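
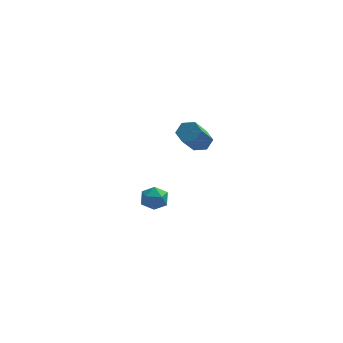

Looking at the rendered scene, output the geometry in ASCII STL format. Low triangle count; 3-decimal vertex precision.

solid 
facet normal -0.938 0.253 -0.236
outer loop
vertex 1.288 0.858 -2.843
vertex 1.091 0.252 -2.708
vertex 1.095 0.705 -2.239
endloop
endfacet
facet normal -0.580 0.815 0.021
outer loop
vertex 1.288 0.858 -2.843
vertex 1.095 0.705 -2.239
vertex 1.62 1.081 -2.328
endloop
endfacet
facet normal -0.008 0.919 -0.393
outer loop
vertex 1.288 0.858 -2.843
vertex 1.62 1.081 -2.328
vertex 1.94 0.86 -2.851
endloop
endfacet
facet normal -0.012 0.424 -0.906
outer loop
vertex 1.288 0.858 -2.843
vertex 1.94 0.86 -2.851
vertex 1.613 0.348 -3.086
endloop
endfacet
facet normal -0.588 0.011 -0.809
outer loop
vertex 1.288 0.858 -2.843
vertex 1.613 0.348 -3.086
vertex 1.091 0.252 -2.708
endloop
endfacet
facet normal -0.350 0.649 0.676
outer loop
vertex 1.62 1.081 -2.328
vertex 1.095 0.705 -2.239
vertex 1.627 0.612 -1.874
endloop
endfacet
facet normal -0.930 -0.260 0.259
outer loop
vertex 1.095 0.705 -2.239
vertex 1.091 0.252 -2.708
vertex 1.3 0.1 -2.109
endloop
endfacet
facet normal -0.363 -0.651 -0.667
outer loop
vertex 1.091 0.252 -2.708
vertex 1.613 0.348 -3.086
vertex 1.62 -0.121 -2.632
endloop
endfacet
facet normal 0.568 0.015 -0.823
outer loop
vertex 1.613 0.348 -3.086
vertex 1.94 0.86 -2.851
vertex 2.145 0.255 -2.721
endloop
endfacet
facet normal 0.576 0.818 0.007
outer loop
vertex 1.94 0.86 -2.851
vertex 1.62 1.081 -2.328
vertex 2.149 0.708 -2.252
endloop
endfacet
facet normal 0.012 -0.424 0.906
outer loop
vertex 1.952 0.102 -2.117
vertex 1.627 0.612 -1.874
vertex 1.3 0.1 -2.109
endloop
endfacet
facet normal 0.008 -0.919 0.393
outer loop
vertex 1.952 0.102 -2.117
vertex 1.3 0.1 -2.109
vertex 1.62 -0.121 -2.632
endloop
endfacet
facet normal 0.580 -0.815 -0.021
outer loop
vertex 1.952 0.102 -2.117
vertex 1.62 -0.121 -2.632
vertex 2.145 0.255 -2.721
endloop
endfacet
facet normal 0.938 -0.253 0.236
outer loop
vertex 1.952 0.102 -2.117
vertex 2.145 0.255 -2.721
vertex 2.149 0.708 -2.252
endloop
endfacet
facet normal 0.588 -0.011 0.809
outer loop
vertex 1.952 0.102 -2.117
vertex 2.149 0.708 -2.252
vertex 1.627 0.612 -1.874
endloop
endfacet
facet normal -0.568 -0.015 0.823
outer loop
vertex 1.3 0.1 -2.109
vertex 1.627 0.612 -1.874
vertex 1.095 0.705 -2.239
endloop
endfacet
facet normal -0.576 -0.818 -0.007
outer loop
vertex 1.62 -0.121 -2.632
vertex 1.3 0.1 -2.109
vertex 1.091 0.252 -2.708
endloop
endfacet
facet normal 0.350 -0.649 -0.676
outer loop
vertex 2.145 0.255 -2.721
vertex 1.62 -0.121 -2.632
vertex 1.613 0.348 -3.086
endloop
endfacet
facet normal 0.930 0.260 -0.259
outer loop
vertex 2.149 0.708 -2.252
vertex 2.145 0.255 -2.721
vertex 1.94 0.86 -2.851
endloop
endfacet
facet normal 0.363 0.651 0.667
outer loop
vertex 1.627 0.612 -1.874
vertex 2.149 0.708 -2.252
vertex 1.62 1.081 -2.328
endloop
endfacet
facet normal 0.240 0.642 -0.728
outer loop
vertex 4.039 -0.864 2.111
vertex 3.525 -0.801 1.997
vertex 3.759 -0.485 2.353
endloop
endfacet
facet normal 0.814 0.275 0.511
outer loop
vertex 4.039 -0.864 2.111
vertex 3.759 -0.485 2.353
vertex 3.629 -1.962 3.356
endloop
endfacet
facet normal 0.815 0.275 0.511
outer loop
vertex 3.629 -1.962 3.356
vertex 3.759 -0.485 2.353
vertex 3.349 -1.582 3.598
endloop
endfacet
facet normal -0.239 -0.641 0.730
outer loop
vertex 3.629 -1.962 3.356
vertex 3.349 -1.582 3.598
vertex 3.115 -1.899 3.243
endloop
endfacet
facet normal 0.240 0.642 -0.728
outer loop
vertex 3.759 -0.485 2.353
vertex 3.525 -0.801 1.997
vertex 3.245 -0.422 2.239
endloop
endfacet
facet normal -0.051 0.758 0.651
outer loop
vertex 3.759 -0.485 2.353
vertex 3.245 -0.422 2.239
vertex 3.349 -1.582 3.598
endloop
endfacet
facet normal -0.050 0.758 0.651
outer loop
vertex 3.349 -1.582 3.598
vertex 3.245 -0.422 2.239
vertex 2.835 -1.519 3.485
endloop
endfacet
facet normal -0.239 -0.641 0.730
outer loop
vertex 3.349 -1.582 3.598
vertex 2.835 -1.519 3.485
vertex 3.115 -1.899 3.243
endloop
endfacet
facet normal 0.239 0.642 -0.729
outer loop
vertex 3.245 -0.422 2.239
vertex 3.525 -0.801 1.997
vertex 3.011 -0.738 1.884
endloop
endfacet
facet normal -0.865 0.483 0.140
outer loop
vertex 3.245 -0.422 2.239
vertex 3.011 -0.738 1.884
vertex 2.835 -1.519 3.485
endloop
endfacet
facet normal -0.865 0.482 0.140
outer loop
vertex 2.835 -1.519 3.485
vertex 3.011 -0.738 1.884
vertex 2.601 -1.836 3.129
endloop
endfacet
facet normal -0.240 -0.641 0.729
outer loop
vertex 2.835 -1.519 3.485
vertex 2.601 -1.836 3.129
vertex 3.115 -1.899 3.243
endloop
endfacet
facet normal 0.239 0.641 -0.730
outer loop
vertex 3.011 -0.738 1.884
vertex 3.525 -0.801 1.997
vertex 3.291 -1.118 1.642
endloop
endfacet
facet normal -0.815 -0.275 -0.511
outer loop
vertex 3.011 -0.738 1.884
vertex 3.291 -1.118 1.642
vertex 2.601 -1.836 3.129
endloop
endfacet
facet normal -0.814 -0.275 -0.511
outer loop
vertex 2.601 -1.836 3.129
vertex 3.291 -1.118 1.642
vertex 2.881 -2.215 2.887
endloop
endfacet
facet normal -0.240 -0.642 0.728
outer loop
vertex 2.601 -1.836 3.129
vertex 2.881 -2.215 2.887
vertex 3.115 -1.899 3.243
endloop
endfacet
facet normal 0.239 0.641 -0.730
outer loop
vertex 3.291 -1.118 1.642
vertex 3.525 -0.801 1.997
vertex 3.805 -1.181 1.755
endloop
endfacet
facet normal 0.050 -0.757 -0.651
outer loop
vertex 3.291 -1.118 1.642
vertex 3.805 -1.181 1.755
vertex 2.881 -2.215 2.887
endloop
endfacet
facet normal 0.051 -0.758 -0.650
outer loop
vertex 2.881 -2.215 2.887
vertex 3.805 -1.181 1.755
vertex 3.395 -2.278 3.001
endloop
endfacet
facet normal -0.240 -0.642 0.728
outer loop
vertex 2.881 -2.215 2.887
vertex 3.395 -2.278 3.001
vertex 3.115 -1.899 3.243
endloop
endfacet
facet normal 0.240 0.641 -0.729
outer loop
vertex 3.805 -1.181 1.755
vertex 3.525 -0.801 1.997
vertex 4.039 -0.864 2.111
endloop
endfacet
facet normal 0.865 -0.482 -0.140
outer loop
vertex 3.805 -1.181 1.755
vertex 4.039 -0.864 2.111
vertex 3.395 -2.278 3.001
endloop
endfacet
facet normal 0.865 -0.482 -0.141
outer loop
vertex 3.395 -2.278 3.001
vertex 4.039 -0.864 2.111
vertex 3.629 -1.962 3.356
endloop
endfacet
facet normal -0.239 -0.642 0.729
outer loop
vertex 3.395 -2.278 3.001
vertex 3.629 -1.962 3.356
vertex 3.115 -1.899 3.243
endloop
endfacet

endsolid


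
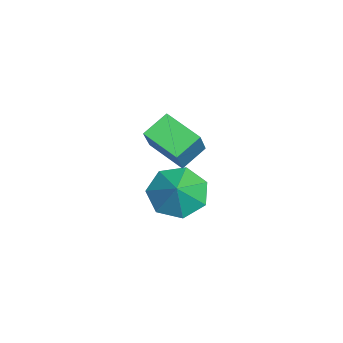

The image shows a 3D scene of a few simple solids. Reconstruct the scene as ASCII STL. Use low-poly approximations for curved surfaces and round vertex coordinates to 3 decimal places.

solid 
facet normal -0.528 0.681 0.508
outer loop
vertex 2.294 2.507 2.635
vertex 3.18 3.576 2.123
vertex 1.379 2.692 1.436
endloop
endfacet
facet normal -0.599 -0.723 0.345
outer loop
vertex 1.96 1.944 0.877
vertex 2.294 2.507 2.635
vertex 1.379 2.692 1.436
endloop
endfacet
facet normal -0.528 0.681 0.508
outer loop
vertex 1.379 2.692 1.436
vertex 3.18 3.576 2.123
vertex 2.265 3.761 0.924
endloop
endfacet
facet normal -0.602 0.122 -0.789
outer loop
vertex 2.265 3.761 0.924
vertex 1.96 1.944 0.877
vertex 1.379 2.692 1.436
endloop
endfacet
facet normal 0.602 -0.122 0.789
outer loop
vertex 2.294 2.507 2.635
vertex 3.761 2.828 1.564
vertex 3.18 3.576 2.123
endloop
endfacet
facet normal -0.599 -0.723 0.345
outer loop
vertex 2.875 1.759 2.076
vertex 2.294 2.507 2.635
vertex 1.96 1.944 0.877
endloop
endfacet
facet normal 0.602 -0.122 0.789
outer loop
vertex 2.875 1.759 2.076
vertex 3.761 2.828 1.564
vertex 2.294 2.507 2.635
endloop
endfacet
facet normal 0.599 0.723 -0.345
outer loop
vertex 3.18 3.576 2.123
vertex 3.761 2.828 1.564
vertex 2.265 3.761 0.924
endloop
endfacet
facet normal -0.602 0.122 -0.789
outer loop
vertex 2.846 3.013 0.365
vertex 1.96 1.944 0.877
vertex 2.265 3.761 0.924
endloop
endfacet
facet normal 0.599 0.723 -0.345
outer loop
vertex 2.265 3.761 0.924
vertex 3.761 2.828 1.564
vertex 2.846 3.013 0.365
endloop
endfacet
facet normal 0.528 -0.681 -0.508
outer loop
vertex 2.846 3.013 0.365
vertex 2.875 1.759 2.076
vertex 1.96 1.944 0.877
endloop
endfacet
facet normal 0.528 -0.681 -0.508
outer loop
vertex 3.761 2.828 1.564
vertex 2.875 1.759 2.076
vertex 2.846 3.013 0.365
endloop
endfacet
facet normal -0.710 0.025 -0.704
outer loop
vertex 1.735 2.137 -2.681
vertex 1.18 2.856 -2.096
vertex 1.933 3.038 -2.849
endloop
endfacet
facet normal 0.968 -0.231 -0.095
outer loop
vertex 1.735 2.137 -2.681
vertex 1.933 3.038 -2.849
vertex 2.04 2.824 -1.244
endloop
endfacet
facet normal -0.710 0.026 -0.704
outer loop
vertex 1.933 3.038 -2.849
vertex 1.18 2.856 -2.096
vertex 1.565 3.801 -2.449
endloop
endfacet
facet normal 0.900 0.435 -0.002
outer loop
vertex 1.933 3.038 -2.849
vertex 1.565 3.801 -2.449
vertex 2.04 2.824 -1.244
endloop
endfacet
facet normal -0.710 0.026 -0.704
outer loop
vertex 1.565 3.801 -2.449
vertex 1.18 2.856 -2.096
vertex 0.907 3.853 -1.783
endloop
endfacet
facet normal 0.490 0.762 0.424
outer loop
vertex 1.565 3.801 -2.449
vertex 0.907 3.853 -1.783
vertex 2.04 2.824 -1.244
endloop
endfacet
facet normal -0.710 0.026 -0.704
outer loop
vertex 0.907 3.853 -1.783
vertex 1.18 2.856 -2.096
vertex 0.455 3.154 -1.353
endloop
endfacet
facet normal 0.045 0.502 0.864
outer loop
vertex 0.907 3.853 -1.783
vertex 0.455 3.154 -1.353
vertex 2.04 2.824 -1.244
endloop
endfacet
facet normal -0.710 0.026 -0.703
outer loop
vertex 0.455 3.154 -1.353
vertex 1.18 2.856 -2.096
vertex 0.549 2.23 -1.482
endloop
endfacet
facet normal -0.098 -0.147 0.984
outer loop
vertex 0.455 3.154 -1.353
vertex 0.549 2.23 -1.482
vertex 2.04 2.824 -1.244
endloop
endfacet
facet normal -0.710 0.025 -0.704
outer loop
vertex 0.549 2.23 -1.482
vertex 1.18 2.856 -2.096
vertex 1.119 1.778 -2.073
endloop
endfacet
facet normal 0.167 -0.699 0.696
outer loop
vertex 0.549 2.23 -1.482
vertex 1.119 1.778 -2.073
vertex 2.04 2.824 -1.244
endloop
endfacet
facet normal -0.710 0.025 -0.704
outer loop
vertex 1.119 1.778 -2.073
vertex 1.18 2.856 -2.096
vertex 1.735 2.137 -2.681
endloop
endfacet
facet normal 0.642 -0.736 0.216
outer loop
vertex 1.119 1.778 -2.073
vertex 1.735 2.137 -2.681
vertex 2.04 2.824 -1.244
endloop
endfacet

endsolid


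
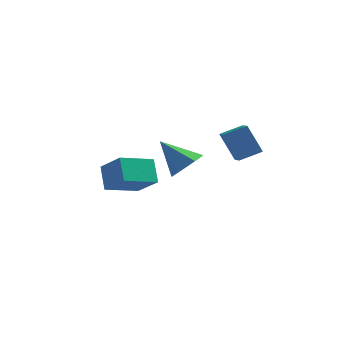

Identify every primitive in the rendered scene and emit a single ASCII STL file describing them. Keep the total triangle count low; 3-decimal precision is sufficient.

solid 
facet normal -0.473 0.172 0.864
outer loop
vertex 1.138 1.197 1.216
vertex 2.255 1.848 1.698
vertex 0.686 2.321 0.744
endloop
endfacet
facet normal -0.810 -0.472 -0.349
outer loop
vertex 1.585 1.992 -0.898
vertex 1.138 1.197 1.216
vertex 0.686 2.321 0.744
endloop
endfacet
facet normal -0.473 0.174 0.864
outer loop
vertex 0.686 2.321 0.744
vertex 2.255 1.848 1.698
vertex 1.804 2.972 1.225
endloop
endfacet
facet normal -0.347 0.865 -0.363
outer loop
vertex 1.804 2.972 1.225
vertex 1.585 1.992 -0.898
vertex 0.686 2.321 0.744
endloop
endfacet
facet normal 0.347 -0.865 0.363
outer loop
vertex 1.138 1.197 1.216
vertex 3.154 1.519 0.056
vertex 2.255 1.848 1.698
endloop
endfacet
facet normal -0.810 -0.472 -0.349
outer loop
vertex 2.036 0.868 -0.425
vertex 1.138 1.197 1.216
vertex 1.585 1.992 -0.898
endloop
endfacet
facet normal 0.347 -0.865 0.363
outer loop
vertex 2.036 0.868 -0.425
vertex 3.154 1.519 0.056
vertex 1.138 1.197 1.216
endloop
endfacet
facet normal 0.810 0.472 0.349
outer loop
vertex 2.255 1.848 1.698
vertex 3.154 1.519 0.056
vertex 1.804 2.972 1.225
endloop
endfacet
facet normal -0.347 0.865 -0.363
outer loop
vertex 2.702 2.643 -0.416
vertex 1.585 1.992 -0.898
vertex 1.804 2.972 1.225
endloop
endfacet
facet normal 0.810 0.472 0.349
outer loop
vertex 1.804 2.972 1.225
vertex 3.154 1.519 0.056
vertex 2.702 2.643 -0.416
endloop
endfacet
facet normal 0.474 -0.173 -0.863
outer loop
vertex 2.702 2.643 -0.416
vertex 2.036 0.868 -0.425
vertex 1.585 1.992 -0.898
endloop
endfacet
facet normal 0.472 -0.173 -0.864
outer loop
vertex 3.154 1.519 0.056
vertex 2.036 0.868 -0.425
vertex 2.702 2.643 -0.416
endloop
endfacet
facet normal 0.708 -0.155 -0.689
outer loop
vertex 0.462 -0.676 0.466
vertex -0.272 -1.085 -0.197
vertex -0.06 -0.037 -0.215
endloop
endfacet
facet normal 0.186 0.784 0.593
outer loop
vertex 0.462 -0.676 0.466
vertex -0.06 -0.037 -0.215
vertex -1.788 -0.755 1.277
endloop
endfacet
facet normal 0.708 -0.155 -0.689
outer loop
vertex -0.06 -0.037 -0.215
vertex -0.272 -1.085 -0.197
vertex -0.794 -0.446 -0.878
endloop
endfacet
facet normal -0.435 0.898 -0.072
outer loop
vertex -0.06 -0.037 -0.215
vertex -0.794 -0.446 -0.878
vertex -1.788 -0.755 1.277
endloop
endfacet
facet normal 0.709 -0.154 -0.688
outer loop
vertex -0.794 -0.446 -0.878
vertex -0.272 -1.085 -0.197
vertex -1.005 -1.495 -0.86
endloop
endfacet
facet normal -0.903 0.175 -0.392
outer loop
vertex -0.794 -0.446 -0.878
vertex -1.005 -1.495 -0.86
vertex -1.788 -0.755 1.277
endloop
endfacet
facet normal 0.709 -0.154 -0.688
outer loop
vertex -1.005 -1.495 -0.86
vertex -0.272 -1.085 -0.197
vertex -0.483 -2.134 -0.179
endloop
endfacet
facet normal -0.749 -0.661 -0.046
outer loop
vertex -1.005 -1.495 -0.86
vertex -0.483 -2.134 -0.179
vertex -1.788 -0.755 1.277
endloop
endfacet
facet normal 0.709 -0.154 -0.688
outer loop
vertex -0.483 -2.134 -0.179
vertex -0.272 -1.085 -0.197
vertex 0.25 -1.725 0.484
endloop
endfacet
facet normal -0.128 -0.775 0.619
outer loop
vertex -0.483 -2.134 -0.179
vertex 0.25 -1.725 0.484
vertex -1.788 -0.755 1.277
endloop
endfacet
facet normal 0.708 -0.155 -0.689
outer loop
vertex 0.25 -1.725 0.484
vertex -0.272 -1.085 -0.197
vertex 0.462 -0.676 0.466
endloop
endfacet
facet normal 0.340 -0.053 0.939
outer loop
vertex 0.25 -1.725 0.484
vertex 0.462 -0.676 0.466
vertex -1.788 -0.755 1.277
endloop
endfacet
facet normal -0.669 0.425 -0.610
outer loop
vertex -5.584 1.48 -1.948
vertex -4.112 2.925 -2.556
vertex -5.112 0.491 -3.155
endloop
endfacet
facet normal -0.685 -0.672 0.283
outer loop
vertex -3.828 -0.325 -1.984
vertex -5.584 1.48 -1.948
vertex -5.112 0.491 -3.155
endloop
endfacet
facet normal -0.669 0.425 -0.610
outer loop
vertex -5.112 0.491 -3.155
vertex -4.112 2.925 -2.556
vertex -3.64 1.935 -3.763
endloop
endfacet
facet normal 0.289 -0.607 -0.740
outer loop
vertex -3.64 1.935 -3.763
vertex -3.828 -0.325 -1.984
vertex -5.112 0.491 -3.155
endloop
endfacet
facet normal -0.290 0.607 0.740
outer loop
vertex -5.584 1.48 -1.948
vertex -2.828 2.109 -1.385
vertex -4.112 2.925 -2.556
endloop
endfacet
facet normal -0.685 -0.672 0.283
outer loop
vertex -4.3 0.665 -0.777
vertex -5.584 1.48 -1.948
vertex -3.828 -0.325 -1.984
endloop
endfacet
facet normal -0.290 0.607 0.740
outer loop
vertex -4.3 0.665 -0.777
vertex -2.828 2.109 -1.385
vertex -5.584 1.48 -1.948
endloop
endfacet
facet normal 0.685 0.672 -0.283
outer loop
vertex -4.112 2.925 -2.556
vertex -2.828 2.109 -1.385
vertex -3.64 1.935 -3.763
endloop
endfacet
facet normal 0.290 -0.607 -0.740
outer loop
vertex -2.356 1.12 -2.592
vertex -3.828 -0.325 -1.984
vertex -3.64 1.935 -3.763
endloop
endfacet
facet normal 0.684 0.672 -0.283
outer loop
vertex -3.64 1.935 -3.763
vertex -2.828 2.109 -1.385
vertex -2.356 1.12 -2.592
endloop
endfacet
facet normal 0.669 -0.425 0.610
outer loop
vertex -2.356 1.12 -2.592
vertex -4.3 0.665 -0.777
vertex -3.828 -0.325 -1.984
endloop
endfacet
facet normal 0.669 -0.425 0.610
outer loop
vertex -2.828 2.109 -1.385
vertex -4.3 0.665 -0.777
vertex -2.356 1.12 -2.592
endloop
endfacet

endsolid


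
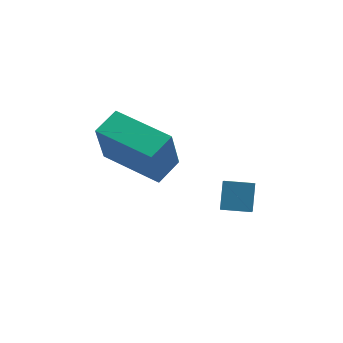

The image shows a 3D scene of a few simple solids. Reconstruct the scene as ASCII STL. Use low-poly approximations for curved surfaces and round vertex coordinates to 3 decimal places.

solid 
facet normal -0.667 0.745 0.018
outer loop
vertex 0.095 -0.544 -0.38
vertex 0.821 0.101 -0.14
vertex 0.365 -0.265 -1.943
endloop
endfacet
facet normal -0.726 -0.645 -0.240
outer loop
vertex 1.759 -1.821 -1.98
vertex 0.095 -0.544 -0.38
vertex 0.365 -0.265 -1.943
endloop
endfacet
facet normal -0.668 0.744 0.018
outer loop
vertex 0.365 -0.265 -1.943
vertex 0.821 0.101 -0.14
vertex 1.09 0.38 -1.702
endloop
endfacet
facet normal 0.168 0.174 -0.970
outer loop
vertex 1.09 0.38 -1.702
vertex 1.759 -1.821 -1.98
vertex 0.365 -0.265 -1.943
endloop
endfacet
facet normal -0.167 -0.173 0.971
outer loop
vertex 0.095 -0.544 -0.38
vertex 2.215 -1.455 -0.177
vertex 0.821 0.101 -0.14
endloop
endfacet
facet normal -0.726 -0.645 -0.240
outer loop
vertex 1.49 -2.1 -0.418
vertex 0.095 -0.544 -0.38
vertex 1.759 -1.821 -1.98
endloop
endfacet
facet normal -0.168 -0.174 0.970
outer loop
vertex 1.49 -2.1 -0.418
vertex 2.215 -1.455 -0.177
vertex 0.095 -0.544 -0.38
endloop
endfacet
facet normal 0.726 0.645 0.240
outer loop
vertex 0.821 0.101 -0.14
vertex 2.215 -1.455 -0.177
vertex 1.09 0.38 -1.702
endloop
endfacet
facet normal 0.167 0.173 -0.971
outer loop
vertex 2.485 -1.176 -1.74
vertex 1.759 -1.821 -1.98
vertex 1.09 0.38 -1.702
endloop
endfacet
facet normal 0.726 0.645 0.240
outer loop
vertex 1.09 0.38 -1.702
vertex 2.215 -1.455 -0.177
vertex 2.485 -1.176 -1.74
endloop
endfacet
facet normal 0.667 -0.744 -0.018
outer loop
vertex 2.485 -1.176 -1.74
vertex 1.49 -2.1 -0.418
vertex 1.759 -1.821 -1.98
endloop
endfacet
facet normal 0.668 -0.744 -0.017
outer loop
vertex 2.215 -1.455 -0.177
vertex 1.49 -2.1 -0.418
vertex 2.485 -1.176 -1.74
endloop
endfacet
facet normal -0.956 0.293 0.024
outer loop
vertex 3.278 -3.604 -0.41
vertex 3.494 -2.832 -1.22
vertex 3.065 -4.245 -1.078
endloop
endfacet
facet normal -0.189 -0.678 0.711
outer loop
vertex 3.926 -4.508 -1.1
vertex 3.278 -3.604 -0.41
vertex 3.065 -4.245 -1.078
endloop
endfacet
facet normal -0.956 0.293 0.024
outer loop
vertex 3.065 -4.245 -1.078
vertex 3.494 -2.832 -1.22
vertex 3.281 -3.473 -1.888
endloop
endfacet
facet normal -0.224 -0.675 -0.703
outer loop
vertex 3.281 -3.473 -1.888
vertex 3.926 -4.508 -1.1
vertex 3.065 -4.245 -1.078
endloop
endfacet
facet normal 0.224 0.675 0.703
outer loop
vertex 3.278 -3.604 -0.41
vertex 4.355 -3.095 -1.242
vertex 3.494 -2.832 -1.22
endloop
endfacet
facet normal -0.189 -0.678 0.711
outer loop
vertex 4.139 -3.867 -0.432
vertex 3.278 -3.604 -0.41
vertex 3.926 -4.508 -1.1
endloop
endfacet
facet normal 0.224 0.675 0.703
outer loop
vertex 4.139 -3.867 -0.432
vertex 4.355 -3.095 -1.242
vertex 3.278 -3.604 -0.41
endloop
endfacet
facet normal 0.189 0.678 -0.711
outer loop
vertex 3.494 -2.832 -1.22
vertex 4.355 -3.095 -1.242
vertex 3.281 -3.473 -1.888
endloop
endfacet
facet normal -0.224 -0.675 -0.703
outer loop
vertex 4.142 -3.736 -1.91
vertex 3.926 -4.508 -1.1
vertex 3.281 -3.473 -1.888
endloop
endfacet
facet normal 0.189 0.678 -0.711
outer loop
vertex 3.281 -3.473 -1.888
vertex 4.355 -3.095 -1.242
vertex 4.142 -3.736 -1.91
endloop
endfacet
facet normal 0.956 -0.293 -0.024
outer loop
vertex 4.142 -3.736 -1.91
vertex 4.139 -3.867 -0.432
vertex 3.926 -4.508 -1.1
endloop
endfacet
facet normal 0.956 -0.293 -0.024
outer loop
vertex 4.355 -3.095 -1.242
vertex 4.139 -3.867 -0.432
vertex 4.142 -3.736 -1.91
endloop
endfacet

endsolid


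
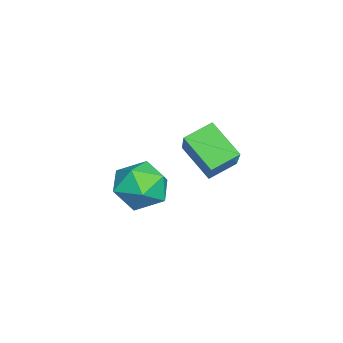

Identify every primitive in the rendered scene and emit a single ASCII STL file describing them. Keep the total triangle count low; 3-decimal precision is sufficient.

solid 
facet normal -0.527 0.747 0.406
outer loop
vertex -0.004 2.59 1.686
vertex 1.354 2.866 2.941
vertex 0.561 3.42 0.892
endloop
endfacet
facet normal -0.726 -0.148 -0.672
outer loop
vertex 1.046 2.734 0.519
vertex -0.004 2.59 1.686
vertex 0.561 3.42 0.892
endloop
endfacet
facet normal -0.528 0.746 0.406
outer loop
vertex 0.561 3.42 0.892
vertex 1.354 2.866 2.941
vertex 1.919 3.697 2.148
endloop
endfacet
facet normal 0.441 0.649 -0.620
outer loop
vertex 1.919 3.697 2.148
vertex 1.046 2.734 0.519
vertex 0.561 3.42 0.892
endloop
endfacet
facet normal -0.441 -0.649 0.620
outer loop
vertex -0.004 2.59 1.686
vertex 1.839 2.18 2.568
vertex 1.354 2.866 2.941
endloop
endfacet
facet normal -0.726 -0.147 -0.672
outer loop
vertex 0.481 1.903 1.312
vertex -0.004 2.59 1.686
vertex 1.046 2.734 0.519
endloop
endfacet
facet normal -0.441 -0.649 0.620
outer loop
vertex 0.481 1.903 1.312
vertex 1.839 2.18 2.568
vertex -0.004 2.59 1.686
endloop
endfacet
facet normal 0.726 0.148 0.672
outer loop
vertex 1.354 2.866 2.941
vertex 1.839 2.18 2.568
vertex 1.919 3.697 2.148
endloop
endfacet
facet normal 0.441 0.649 -0.620
outer loop
vertex 2.404 3.01 1.774
vertex 1.046 2.734 0.519
vertex 1.919 3.697 2.148
endloop
endfacet
facet normal 0.726 0.148 0.671
outer loop
vertex 1.919 3.697 2.148
vertex 1.839 2.18 2.568
vertex 2.404 3.01 1.774
endloop
endfacet
facet normal 0.527 -0.746 -0.406
outer loop
vertex 2.404 3.01 1.774
vertex 0.481 1.903 1.312
vertex 1.046 2.734 0.519
endloop
endfacet
facet normal 0.527 -0.747 -0.405
outer loop
vertex 1.839 2.18 2.568
vertex 0.481 1.903 1.312
vertex 2.404 3.01 1.774
endloop
endfacet
facet normal -0.502 0.671 0.545
outer loop
vertex -0.76 1.269 -0.873
vertex -0.765 0.684 -0.157
vertex -0.069 1.286 -0.257
endloop
endfacet
facet normal -0.083 0.994 0.066
outer loop
vertex -0.76 1.269 -0.873
vertex -0.069 1.286 -0.257
vertex 0.115 1.361 -1.161
endloop
endfacet
facet normal -0.272 0.766 -0.582
outer loop
vertex -0.76 1.269 -0.873
vertex 0.115 1.361 -1.161
vertex -0.467 0.806 -1.619
endloop
endfacet
facet normal -0.809 0.301 -0.505
outer loop
vertex -0.76 1.269 -0.873
vertex -0.467 0.806 -1.619
vertex -1.01 0.387 -0.998
endloop
endfacet
facet normal -0.951 0.242 0.191
outer loop
vertex -0.76 1.269 -0.873
vertex -1.01 0.387 -0.998
vertex -0.765 0.684 -0.157
endloop
endfacet
facet normal 0.589 0.786 0.185
outer loop
vertex 0.115 1.361 -1.161
vertex -0.069 1.286 -0.257
vertex 0.65 0.833 -0.622
endloop
endfacet
facet normal -0.090 0.264 0.960
outer loop
vertex -0.069 1.286 -0.257
vertex -0.765 0.684 -0.157
vertex 0.107 0.414 -0.001
endloop
endfacet
facet normal -0.815 -0.429 0.389
outer loop
vertex -0.765 0.684 -0.157
vertex -1.01 0.387 -0.998
vertex -0.475 -0.141 -0.459
endloop
endfacet
facet normal -0.586 -0.335 -0.738
outer loop
vertex -1.01 0.387 -0.998
vertex -0.467 0.806 -1.619
vertex -0.291 -0.066 -1.363
endloop
endfacet
facet normal 0.283 0.416 -0.864
outer loop
vertex -0.467 0.806 -1.619
vertex 0.115 1.361 -1.161
vertex 0.405 0.536 -1.463
endloop
endfacet
facet normal 0.809 -0.301 0.505
outer loop
vertex 0.4 -0.049 -0.747
vertex 0.65 0.833 -0.622
vertex 0.107 0.414 -0.001
endloop
endfacet
facet normal 0.272 -0.766 0.582
outer loop
vertex 0.4 -0.049 -0.747
vertex 0.107 0.414 -0.001
vertex -0.475 -0.141 -0.459
endloop
endfacet
facet normal 0.083 -0.994 -0.066
outer loop
vertex 0.4 -0.049 -0.747
vertex -0.475 -0.141 -0.459
vertex -0.291 -0.066 -1.363
endloop
endfacet
facet normal 0.502 -0.671 -0.545
outer loop
vertex 0.4 -0.049 -0.747
vertex -0.291 -0.066 -1.363
vertex 0.405 0.536 -1.463
endloop
endfacet
facet normal 0.951 -0.242 -0.191
outer loop
vertex 0.4 -0.049 -0.747
vertex 0.405 0.536 -1.463
vertex 0.65 0.833 -0.622
endloop
endfacet
facet normal 0.586 0.335 0.738
outer loop
vertex 0.107 0.414 -0.001
vertex 0.65 0.833 -0.622
vertex -0.069 1.286 -0.257
endloop
endfacet
facet normal -0.283 -0.416 0.864
outer loop
vertex -0.475 -0.141 -0.459
vertex 0.107 0.414 -0.001
vertex -0.765 0.684 -0.157
endloop
endfacet
facet normal -0.589 -0.786 -0.185
outer loop
vertex -0.291 -0.066 -1.363
vertex -0.475 -0.141 -0.459
vertex -1.01 0.387 -0.998
endloop
endfacet
facet normal 0.090 -0.264 -0.960
outer loop
vertex 0.405 0.536 -1.463
vertex -0.291 -0.066 -1.363
vertex -0.467 0.806 -1.619
endloop
endfacet
facet normal 0.815 0.429 -0.389
outer loop
vertex 0.65 0.833 -0.622
vertex 0.405 0.536 -1.463
vertex 0.115 1.361 -1.161
endloop
endfacet

endsolid


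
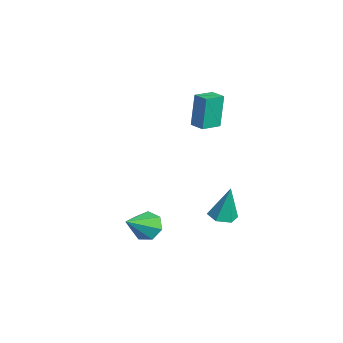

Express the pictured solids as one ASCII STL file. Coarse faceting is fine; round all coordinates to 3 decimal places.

solid 
facet normal -0.078 -0.179 -0.981
outer loop
vertex 3.603 1.991 -2.561
vertex 2.98 2.476 -2.6
vertex 3.71 2.76 -2.71
endloop
endfacet
facet normal 0.961 -0.083 0.263
outer loop
vertex 3.603 1.991 -2.561
vertex 3.71 2.76 -2.71
vertex 3.14 2.844 -0.6
endloop
endfacet
facet normal -0.078 -0.180 -0.981
outer loop
vertex 3.71 2.76 -2.71
vertex 2.98 2.476 -2.6
vertex 3.087 3.245 -2.75
endloop
endfacet
facet normal 0.604 0.786 0.132
outer loop
vertex 3.71 2.76 -2.71
vertex 3.087 3.245 -2.75
vertex 3.14 2.844 -0.6
endloop
endfacet
facet normal -0.078 -0.180 -0.981
outer loop
vertex 3.087 3.245 -2.75
vertex 2.98 2.476 -2.6
vertex 2.358 2.962 -2.64
endloop
endfacet
facet normal -0.332 0.926 0.181
outer loop
vertex 3.087 3.245 -2.75
vertex 2.358 2.962 -2.64
vertex 3.14 2.844 -0.6
endloop
endfacet
facet normal -0.078 -0.180 -0.981
outer loop
vertex 2.358 2.962 -2.64
vertex 2.98 2.476 -2.6
vertex 2.251 2.193 -2.49
endloop
endfacet
facet normal -0.912 0.197 0.361
outer loop
vertex 2.358 2.962 -2.64
vertex 2.251 2.193 -2.49
vertex 3.14 2.844 -0.6
endloop
endfacet
facet normal -0.078 -0.179 -0.981
outer loop
vertex 2.251 2.193 -2.49
vertex 2.98 2.476 -2.6
vertex 2.874 1.708 -2.451
endloop
endfacet
facet normal -0.554 -0.672 0.492
outer loop
vertex 2.251 2.193 -2.49
vertex 2.874 1.708 -2.451
vertex 3.14 2.844 -0.6
endloop
endfacet
facet normal -0.078 -0.179 -0.981
outer loop
vertex 2.874 1.708 -2.451
vertex 2.98 2.476 -2.6
vertex 3.603 1.991 -2.561
endloop
endfacet
facet normal 0.382 -0.811 0.443
outer loop
vertex 2.874 1.708 -2.451
vertex 3.603 1.991 -2.561
vertex 3.14 2.844 -0.6
endloop
endfacet
facet normal -0.878 -0.475 -0.055
outer loop
vertex 0.556 1.574 4.825
vertex 0.007 2.612 4.627
vertex 0.809 1.335 2.865
endloop
endfacet
facet normal 0.461 -0.872 0.166
outer loop
vertex 1.573 1.748 2.913
vertex 0.556 1.574 4.825
vertex 0.809 1.335 2.865
endloop
endfacet
facet normal -0.878 -0.475 -0.055
outer loop
vertex 0.809 1.335 2.865
vertex 0.007 2.612 4.627
vertex 0.26 2.372 2.668
endloop
endfacet
facet normal 0.127 -0.120 -0.985
outer loop
vertex 0.26 2.372 2.668
vertex 1.573 1.748 2.913
vertex 0.809 1.335 2.865
endloop
endfacet
facet normal -0.127 0.121 0.985
outer loop
vertex 0.556 1.574 4.825
vertex 0.771 3.025 4.675
vertex 0.007 2.612 4.627
endloop
endfacet
facet normal 0.462 -0.871 0.166
outer loop
vertex 1.32 1.988 4.872
vertex 0.556 1.574 4.825
vertex 1.573 1.748 2.913
endloop
endfacet
facet normal -0.126 0.120 0.985
outer loop
vertex 1.32 1.988 4.872
vertex 0.771 3.025 4.675
vertex 0.556 1.574 4.825
endloop
endfacet
facet normal -0.461 0.872 -0.166
outer loop
vertex 0.007 2.612 4.627
vertex 0.771 3.025 4.675
vertex 0.26 2.372 2.668
endloop
endfacet
facet normal 0.126 -0.121 -0.985
outer loop
vertex 1.024 2.786 2.715
vertex 1.573 1.748 2.913
vertex 0.26 2.372 2.668
endloop
endfacet
facet normal -0.462 0.871 -0.166
outer loop
vertex 0.26 2.372 2.668
vertex 0.771 3.025 4.675
vertex 1.024 2.786 2.715
endloop
endfacet
facet normal 0.878 0.475 0.055
outer loop
vertex 1.024 2.786 2.715
vertex 1.32 1.988 4.872
vertex 1.573 1.748 2.913
endloop
endfacet
facet normal 0.878 0.475 0.055
outer loop
vertex 0.771 3.025 4.675
vertex 1.32 1.988 4.872
vertex 1.024 2.786 2.715
endloop
endfacet
facet normal -0.541 0.611 -0.578
outer loop
vertex 4.018 -1.28 -3.196
vertex 3.292 -1.421 -2.665
vertex 3.934 -0.781 -2.59
endloop
endfacet
facet normal 0.975 0.218 -0.044
outer loop
vertex 4.018 -1.28 -3.196
vertex 3.934 -0.781 -2.59
vertex 4.408 -2.679 -1.475
endloop
endfacet
facet normal -0.541 0.611 -0.578
outer loop
vertex 3.934 -0.781 -2.59
vertex 3.292 -1.421 -2.665
vertex 3.367 -0.764 -2.041
endloop
endfacet
facet normal 0.606 0.510 0.610
outer loop
vertex 3.934 -0.781 -2.59
vertex 3.367 -0.764 -2.041
vertex 4.408 -2.679 -1.475
endloop
endfacet
facet normal -0.542 0.611 -0.578
outer loop
vertex 3.367 -0.764 -2.041
vertex 3.292 -1.421 -2.665
vertex 2.744 -1.242 -1.962
endloop
endfacet
facet normal -0.068 0.249 0.966
outer loop
vertex 3.367 -0.764 -2.041
vertex 2.744 -1.242 -1.962
vertex 4.408 -2.679 -1.475
endloop
endfacet
facet normal -0.542 0.611 -0.578
outer loop
vertex 2.744 -1.242 -1.962
vertex 3.292 -1.421 -2.665
vertex 2.533 -1.855 -2.412
endloop
endfacet
facet normal -0.540 -0.369 0.756
outer loop
vertex 2.744 -1.242 -1.962
vertex 2.533 -1.855 -2.412
vertex 4.408 -2.679 -1.475
endloop
endfacet
facet normal -0.542 0.610 -0.578
outer loop
vertex 2.533 -1.855 -2.412
vertex 3.292 -1.421 -2.665
vertex 2.894 -2.142 -3.053
endloop
endfacet
facet normal -0.455 -0.880 0.137
outer loop
vertex 2.533 -1.855 -2.412
vertex 2.894 -2.142 -3.053
vertex 4.408 -2.679 -1.475
endloop
endfacet
facet normal -0.542 0.610 -0.578
outer loop
vertex 2.894 -2.142 -3.053
vertex 3.292 -1.421 -2.665
vertex 3.555 -1.886 -3.402
endloop
endfacet
facet normal 0.124 -0.897 -0.424
outer loop
vertex 2.894 -2.142 -3.053
vertex 3.555 -1.886 -3.402
vertex 4.408 -2.679 -1.475
endloop
endfacet
facet normal -0.541 0.610 -0.578
outer loop
vertex 3.555 -1.886 -3.402
vertex 3.292 -1.421 -2.665
vertex 4.018 -1.28 -3.196
endloop
endfacet
facet normal 0.760 -0.409 -0.505
outer loop
vertex 3.555 -1.886 -3.402
vertex 4.018 -1.28 -3.196
vertex 4.408 -2.679 -1.475
endloop
endfacet

endsolid


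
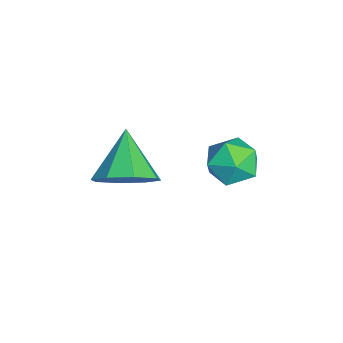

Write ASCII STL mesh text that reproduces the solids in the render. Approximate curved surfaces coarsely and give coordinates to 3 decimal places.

solid 
facet normal 0.340 0.251 0.906
outer loop
vertex 2.133 1.698 1.785
vertex 2.043 0.789 2.071
vertex 2.863 1.088 1.68
endloop
endfacet
facet normal 0.620 0.673 0.403
outer loop
vertex 2.133 1.698 1.785
vertex 2.863 1.088 1.68
vertex 2.65 1.704 0.979
endloop
endfacet
facet normal 0.083 0.995 0.061
outer loop
vertex 2.133 1.698 1.785
vertex 2.65 1.704 0.979
vertex 1.697 1.786 0.938
endloop
endfacet
facet normal -0.529 0.772 0.352
outer loop
vertex 2.133 1.698 1.785
vertex 1.697 1.786 0.938
vertex 1.322 1.221 1.613
endloop
endfacet
facet normal -0.369 0.312 0.875
outer loop
vertex 2.133 1.698 1.785
vertex 1.322 1.221 1.613
vertex 2.043 0.789 2.071
endloop
endfacet
facet normal 0.964 0.258 -0.066
outer loop
vertex 2.65 1.704 0.979
vertex 2.863 1.088 1.68
vertex 2.878 0.799 0.767
endloop
endfacet
facet normal 0.511 -0.424 0.748
outer loop
vertex 2.863 1.088 1.68
vertex 2.043 0.789 2.071
vertex 2.503 0.234 1.442
endloop
endfacet
facet normal -0.638 -0.324 0.698
outer loop
vertex 2.043 0.789 2.071
vertex 1.322 1.221 1.613
vertex 1.55 0.316 1.401
endloop
endfacet
facet normal -0.896 0.419 -0.147
outer loop
vertex 1.322 1.221 1.613
vertex 1.697 1.786 0.938
vertex 1.337 0.932 0.7
endloop
endfacet
facet normal 0.094 0.780 -0.619
outer loop
vertex 1.697 1.786 0.938
vertex 2.65 1.704 0.979
vertex 2.157 1.231 0.309
endloop
endfacet
facet normal 0.529 -0.772 -0.352
outer loop
vertex 2.067 0.322 0.595
vertex 2.878 0.799 0.767
vertex 2.503 0.234 1.442
endloop
endfacet
facet normal -0.083 -0.995 -0.061
outer loop
vertex 2.067 0.322 0.595
vertex 2.503 0.234 1.442
vertex 1.55 0.316 1.401
endloop
endfacet
facet normal -0.620 -0.673 -0.403
outer loop
vertex 2.067 0.322 0.595
vertex 1.55 0.316 1.401
vertex 1.337 0.932 0.7
endloop
endfacet
facet normal -0.340 -0.251 -0.906
outer loop
vertex 2.067 0.322 0.595
vertex 1.337 0.932 0.7
vertex 2.157 1.231 0.309
endloop
endfacet
facet normal 0.369 -0.312 -0.875
outer loop
vertex 2.067 0.322 0.595
vertex 2.157 1.231 0.309
vertex 2.878 0.799 0.767
endloop
endfacet
facet normal 0.896 -0.419 0.147
outer loop
vertex 2.503 0.234 1.442
vertex 2.878 0.799 0.767
vertex 2.863 1.088 1.68
endloop
endfacet
facet normal -0.094 -0.780 0.619
outer loop
vertex 1.55 0.316 1.401
vertex 2.503 0.234 1.442
vertex 2.043 0.789 2.071
endloop
endfacet
facet normal -0.964 -0.258 0.066
outer loop
vertex 1.337 0.932 0.7
vertex 1.55 0.316 1.401
vertex 1.322 1.221 1.613
endloop
endfacet
facet normal -0.511 0.424 -0.748
outer loop
vertex 2.157 1.231 0.309
vertex 1.337 0.932 0.7
vertex 1.697 1.786 0.938
endloop
endfacet
facet normal 0.638 0.324 -0.698
outer loop
vertex 2.878 0.799 0.767
vertex 2.157 1.231 0.309
vertex 2.65 1.704 0.979
endloop
endfacet
facet normal 0.787 -0.003 -0.616
outer loop
vertex 4.641 -2.743 3.086
vertex 4.091 -2.193 2.381
vertex 4.721 -1.95 3.185
endloop
endfacet
facet normal 0.158 -0.138 0.978
outer loop
vertex 4.641 -2.743 3.086
vertex 4.721 -1.95 3.185
vertex 2.689 -2.187 3.479
endloop
endfacet
facet normal 0.788 -0.003 -0.616
outer loop
vertex 4.721 -1.95 3.185
vertex 4.091 -2.193 2.381
vertex 4.432 -1.299 2.813
endloop
endfacet
facet normal 0.063 0.516 0.854
outer loop
vertex 4.721 -1.95 3.185
vertex 4.432 -1.299 2.813
vertex 2.689 -2.187 3.479
endloop
endfacet
facet normal 0.787 -0.002 -0.617
outer loop
vertex 4.432 -1.299 2.813
vertex 4.091 -2.193 2.381
vertex 3.943 -1.171 2.188
endloop
endfacet
facet normal -0.288 0.868 0.403
outer loop
vertex 4.432 -1.299 2.813
vertex 3.943 -1.171 2.188
vertex 2.689 -2.187 3.479
endloop
endfacet
facet normal 0.788 -0.002 -0.616
outer loop
vertex 3.943 -1.171 2.188
vertex 4.091 -2.193 2.381
vertex 3.541 -1.642 1.676
endloop
endfacet
facet normal -0.693 0.713 -0.112
outer loop
vertex 3.943 -1.171 2.188
vertex 3.541 -1.642 1.676
vertex 2.689 -2.187 3.479
endloop
endfacet
facet normal 0.787 -0.003 -0.617
outer loop
vertex 3.541 -1.642 1.676
vertex 4.091 -2.193 2.381
vertex 3.46 -2.436 1.577
endloop
endfacet
facet normal -0.911 0.141 -0.388
outer loop
vertex 3.541 -1.642 1.676
vertex 3.46 -2.436 1.577
vertex 2.689 -2.187 3.479
endloop
endfacet
facet normal 0.787 -0.003 -0.617
outer loop
vertex 3.46 -2.436 1.577
vertex 4.091 -2.193 2.381
vertex 3.749 -3.087 1.949
endloop
endfacet
facet normal -0.817 -0.513 -0.264
outer loop
vertex 3.46 -2.436 1.577
vertex 3.749 -3.087 1.949
vertex 2.689 -2.187 3.479
endloop
endfacet
facet normal 0.787 -0.003 -0.617
outer loop
vertex 3.749 -3.087 1.949
vertex 4.091 -2.193 2.381
vertex 4.238 -3.214 2.574
endloop
endfacet
facet normal -0.464 -0.866 0.187
outer loop
vertex 3.749 -3.087 1.949
vertex 4.238 -3.214 2.574
vertex 2.689 -2.187 3.479
endloop
endfacet
facet normal 0.787 -0.003 -0.617
outer loop
vertex 4.238 -3.214 2.574
vertex 4.091 -2.193 2.381
vertex 4.641 -2.743 3.086
endloop
endfacet
facet normal -0.061 -0.710 0.701
outer loop
vertex 4.238 -3.214 2.574
vertex 4.641 -2.743 3.086
vertex 2.689 -2.187 3.479
endloop
endfacet

endsolid


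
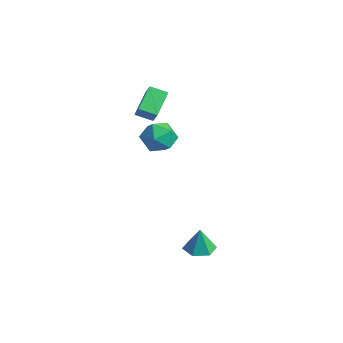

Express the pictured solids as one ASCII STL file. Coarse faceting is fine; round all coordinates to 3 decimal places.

solid 
facet normal -0.071 0.028 -0.997
outer loop
vertex 3.344 0.8 -4.219
vertex 2.876 1.602 -4.163
vertex 3.804 1.608 -4.229
endloop
endfacet
facet normal 0.798 -0.449 0.402
outer loop
vertex 3.344 0.8 -4.219
vertex 3.804 1.608 -4.229
vertex 2.984 1.558 -2.657
endloop
endfacet
facet normal -0.071 0.029 -0.997
outer loop
vertex 3.804 1.608 -4.229
vertex 2.876 1.602 -4.163
vertex 3.336 2.41 -4.172
endloop
endfacet
facet normal 0.794 0.433 0.428
outer loop
vertex 3.804 1.608 -4.229
vertex 3.336 2.41 -4.172
vertex 2.984 1.558 -2.657
endloop
endfacet
facet normal -0.071 0.029 -0.997
outer loop
vertex 3.336 2.41 -4.172
vertex 2.876 1.602 -4.163
vertex 2.409 2.404 -4.106
endloop
endfacet
facet normal 0.030 0.868 0.495
outer loop
vertex 3.336 2.41 -4.172
vertex 2.409 2.404 -4.106
vertex 2.984 1.558 -2.657
endloop
endfacet
facet normal -0.071 0.029 -0.997
outer loop
vertex 2.409 2.404 -4.106
vertex 2.876 1.602 -4.163
vertex 1.949 1.596 -4.097
endloop
endfacet
facet normal -0.731 0.422 0.536
outer loop
vertex 2.409 2.404 -4.106
vertex 1.949 1.596 -4.097
vertex 2.984 1.558 -2.657
endloop
endfacet
facet normal -0.071 0.028 -0.997
outer loop
vertex 1.949 1.596 -4.097
vertex 2.876 1.602 -4.163
vertex 2.416 0.794 -4.153
endloop
endfacet
facet normal -0.727 -0.459 0.510
outer loop
vertex 1.949 1.596 -4.097
vertex 2.416 0.794 -4.153
vertex 2.984 1.558 -2.657
endloop
endfacet
facet normal -0.071 0.028 -0.997
outer loop
vertex 2.416 0.794 -4.153
vertex 2.876 1.602 -4.163
vertex 3.344 0.8 -4.219
endloop
endfacet
facet normal 0.037 -0.896 0.443
outer loop
vertex 2.416 0.794 -4.153
vertex 3.344 0.8 -4.219
vertex 2.984 1.558 -2.657
endloop
endfacet
facet normal -0.448 0.709 0.545
outer loop
vertex -3.721 2.932 4.847
vertex -3.021 3.689 4.438
vertex -4.418 3.129 4.019
endloop
endfacet
facet normal -0.631 -0.682 0.369
outer loop
vertex -3.599 1.831 3.022
vertex -3.721 2.932 4.847
vertex -4.418 3.129 4.019
endloop
endfacet
facet normal -0.448 0.709 0.544
outer loop
vertex -4.418 3.129 4.019
vertex -3.021 3.689 4.438
vertex -3.717 3.886 3.609
endloop
endfacet
facet normal -0.633 0.179 -0.753
outer loop
vertex -3.717 3.886 3.609
vertex -3.599 1.831 3.022
vertex -4.418 3.129 4.019
endloop
endfacet
facet normal 0.633 -0.179 0.753
outer loop
vertex -3.721 2.932 4.847
vertex -2.202 2.391 3.441
vertex -3.021 3.689 4.438
endloop
endfacet
facet normal -0.632 -0.681 0.369
outer loop
vertex -2.903 1.634 3.851
vertex -3.721 2.932 4.847
vertex -3.599 1.831 3.022
endloop
endfacet
facet normal 0.633 -0.179 0.753
outer loop
vertex -2.903 1.634 3.851
vertex -2.202 2.391 3.441
vertex -3.721 2.932 4.847
endloop
endfacet
facet normal 0.632 0.682 -0.369
outer loop
vertex -3.021 3.689 4.438
vertex -2.202 2.391 3.441
vertex -3.717 3.886 3.609
endloop
endfacet
facet normal -0.633 0.179 -0.753
outer loop
vertex -2.899 2.588 2.613
vertex -3.599 1.831 3.022
vertex -3.717 3.886 3.609
endloop
endfacet
facet normal 0.632 0.682 -0.370
outer loop
vertex -3.717 3.886 3.609
vertex -2.202 2.391 3.441
vertex -2.899 2.588 2.613
endloop
endfacet
facet normal 0.448 -0.709 -0.545
outer loop
vertex -2.899 2.588 2.613
vertex -2.903 1.634 3.851
vertex -3.599 1.831 3.022
endloop
endfacet
facet normal 0.447 -0.709 -0.545
outer loop
vertex -2.202 2.391 3.441
vertex -2.903 1.634 3.851
vertex -2.899 2.588 2.613
endloop
endfacet
facet normal -0.776 0.580 0.248
outer loop
vertex -1.763 2.482 2.096
vertex -2.123 1.684 2.836
vertex -1.4 2.502 3.183
endloop
endfacet
facet normal -0.214 0.975 0.053
outer loop
vertex -1.763 2.482 2.096
vertex -1.4 2.502 3.183
vertex -0.664 2.71 2.33
endloop
endfacet
facet normal -0.034 0.791 -0.611
outer loop
vertex -1.763 2.482 2.096
vertex -0.664 2.71 2.33
vertex -0.933 2.021 1.454
endloop
endfacet
facet normal -0.485 0.280 -0.828
outer loop
vertex -1.763 2.482 2.096
vertex -0.933 2.021 1.454
vertex -1.834 1.387 1.767
endloop
endfacet
facet normal -0.943 0.150 -0.297
outer loop
vertex -1.763 2.482 2.096
vertex -1.834 1.387 1.767
vertex -2.123 1.684 2.836
endloop
endfacet
facet normal 0.331 0.810 0.483
outer loop
vertex -0.664 2.71 2.33
vertex -1.4 2.502 3.183
vertex -0.346 2.053 3.213
endloop
endfacet
facet normal -0.577 0.171 0.798
outer loop
vertex -1.4 2.502 3.183
vertex -2.123 1.684 2.836
vertex -1.247 1.419 3.526
endloop
endfacet
facet normal -0.848 -0.523 -0.084
outer loop
vertex -2.123 1.684 2.836
vertex -1.834 1.387 1.767
vertex -1.516 0.73 2.65
endloop
endfacet
facet normal -0.107 -0.314 -0.943
outer loop
vertex -1.834 1.387 1.767
vertex -0.933 2.021 1.454
vertex -0.78 0.938 1.797
endloop
endfacet
facet normal 0.622 0.511 -0.593
outer loop
vertex -0.933 2.021 1.454
vertex -0.664 2.71 2.33
vertex -0.057 1.756 2.144
endloop
endfacet
facet normal 0.485 -0.280 0.828
outer loop
vertex -0.417 0.958 2.884
vertex -0.346 2.053 3.213
vertex -1.247 1.419 3.526
endloop
endfacet
facet normal 0.034 -0.791 0.611
outer loop
vertex -0.417 0.958 2.884
vertex -1.247 1.419 3.526
vertex -1.516 0.73 2.65
endloop
endfacet
facet normal 0.214 -0.975 -0.053
outer loop
vertex -0.417 0.958 2.884
vertex -1.516 0.73 2.65
vertex -0.78 0.938 1.797
endloop
endfacet
facet normal 0.776 -0.580 -0.248
outer loop
vertex -0.417 0.958 2.884
vertex -0.78 0.938 1.797
vertex -0.057 1.756 2.144
endloop
endfacet
facet normal 0.943 -0.150 0.297
outer loop
vertex -0.417 0.958 2.884
vertex -0.057 1.756 2.144
vertex -0.346 2.053 3.213
endloop
endfacet
facet normal 0.107 0.314 0.943
outer loop
vertex -1.247 1.419 3.526
vertex -0.346 2.053 3.213
vertex -1.4 2.502 3.183
endloop
endfacet
facet normal -0.622 -0.511 0.593
outer loop
vertex -1.516 0.73 2.65
vertex -1.247 1.419 3.526
vertex -2.123 1.684 2.836
endloop
endfacet
facet normal -0.331 -0.810 -0.483
outer loop
vertex -0.78 0.938 1.797
vertex -1.516 0.73 2.65
vertex -1.834 1.387 1.767
endloop
endfacet
facet normal 0.577 -0.171 -0.798
outer loop
vertex -0.057 1.756 2.144
vertex -0.78 0.938 1.797
vertex -0.933 2.021 1.454
endloop
endfacet
facet normal 0.848 0.523 0.084
outer loop
vertex -0.346 2.053 3.213
vertex -0.057 1.756 2.144
vertex -0.664 2.71 2.33
endloop
endfacet

endsolid


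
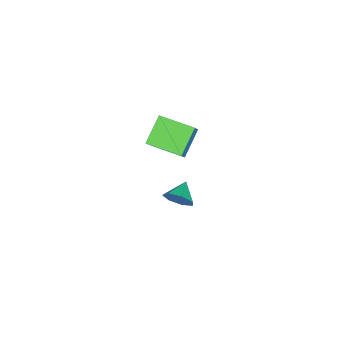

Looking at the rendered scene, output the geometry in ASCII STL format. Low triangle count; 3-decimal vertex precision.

solid 
facet normal -0.615 -0.112 -0.780
outer loop
vertex 2.27 -0.977 3.608
vertex 2.236 1.046 3.344
vertex 3.712 -1.099 2.488
endloop
endfacet
facet normal 0.016 -0.991 0.129
outer loop
vertex 4.444 -0.966 3.416
vertex 2.27 -0.977 3.608
vertex 3.712 -1.099 2.488
endloop
endfacet
facet normal -0.615 -0.112 -0.780
outer loop
vertex 3.712 -1.099 2.488
vertex 2.236 1.046 3.344
vertex 3.678 0.924 2.224
endloop
endfacet
facet normal 0.788 -0.067 -0.612
outer loop
vertex 3.678 0.924 2.224
vertex 4.444 -0.966 3.416
vertex 3.712 -1.099 2.488
endloop
endfacet
facet normal -0.788 0.067 0.612
outer loop
vertex 2.27 -0.977 3.608
vertex 2.968 1.179 4.272
vertex 2.236 1.046 3.344
endloop
endfacet
facet normal 0.016 -0.991 0.129
outer loop
vertex 3.002 -0.844 4.536
vertex 2.27 -0.977 3.608
vertex 4.444 -0.966 3.416
endloop
endfacet
facet normal -0.788 0.067 0.612
outer loop
vertex 3.002 -0.844 4.536
vertex 2.968 1.179 4.272
vertex 2.27 -0.977 3.608
endloop
endfacet
facet normal -0.016 0.991 -0.129
outer loop
vertex 2.236 1.046 3.344
vertex 2.968 1.179 4.272
vertex 3.678 0.924 2.224
endloop
endfacet
facet normal 0.788 -0.067 -0.612
outer loop
vertex 4.41 1.057 3.152
vertex 4.444 -0.966 3.416
vertex 3.678 0.924 2.224
endloop
endfacet
facet normal -0.016 0.991 -0.129
outer loop
vertex 3.678 0.924 2.224
vertex 2.968 1.179 4.272
vertex 4.41 1.057 3.152
endloop
endfacet
facet normal 0.615 0.112 0.780
outer loop
vertex 4.41 1.057 3.152
vertex 3.002 -0.844 4.536
vertex 4.444 -0.966 3.416
endloop
endfacet
facet normal 0.615 0.112 0.780
outer loop
vertex 2.968 1.179 4.272
vertex 3.002 -0.844 4.536
vertex 4.41 1.057 3.152
endloop
endfacet
facet normal 0.921 0.044 -0.388
outer loop
vertex 2.666 -0.499 -2.844
vertex 2.335 -0.032 -3.577
vertex 2.658 0.304 -2.772
endloop
endfacet
facet normal -0.181 -0.090 0.979
outer loop
vertex 2.666 -0.499 -2.844
vertex 2.658 0.304 -2.772
vertex 1.165 -0.088 -3.083
endloop
endfacet
facet normal 0.921 0.045 -0.388
outer loop
vertex 2.658 0.304 -2.772
vertex 2.335 -0.032 -3.577
vertex 2.406 0.855 -3.306
endloop
endfacet
facet normal -0.310 0.585 0.750
outer loop
vertex 2.658 0.304 -2.772
vertex 2.406 0.855 -3.306
vertex 1.165 -0.088 -3.083
endloop
endfacet
facet normal 0.921 0.045 -0.388
outer loop
vertex 2.406 0.855 -3.306
vertex 2.335 -0.032 -3.577
vertex 2.101 0.738 -4.043
endloop
endfacet
facet normal -0.588 0.801 0.116
outer loop
vertex 2.406 0.855 -3.306
vertex 2.101 0.738 -4.043
vertex 1.165 -0.088 -3.083
endloop
endfacet
facet normal 0.920 0.044 -0.389
outer loop
vertex 2.101 0.738 -4.043
vertex 2.335 -0.032 -3.577
vertex 1.971 0.041 -4.43
endloop
endfacet
facet normal -0.804 0.396 -0.443
outer loop
vertex 2.101 0.738 -4.043
vertex 1.971 0.041 -4.43
vertex 1.165 -0.088 -3.083
endloop
endfacet
facet normal 0.920 0.043 -0.389
outer loop
vertex 1.971 0.041 -4.43
vertex 2.335 -0.032 -3.577
vertex 2.115 -0.711 -4.173
endloop
endfacet
facet normal -0.797 -0.326 -0.508
outer loop
vertex 1.971 0.041 -4.43
vertex 2.115 -0.711 -4.173
vertex 1.165 -0.088 -3.083
endloop
endfacet
facet normal 0.920 0.044 -0.390
outer loop
vertex 2.115 -0.711 -4.173
vertex 2.335 -0.032 -3.577
vertex 2.425 -0.951 -3.468
endloop
endfacet
facet normal -0.571 -0.821 -0.028
outer loop
vertex 2.115 -0.711 -4.173
vertex 2.425 -0.951 -3.468
vertex 1.165 -0.088 -3.083
endloop
endfacet
facet normal 0.921 0.044 -0.388
outer loop
vertex 2.425 -0.951 -3.468
vertex 2.335 -0.032 -3.577
vertex 2.666 -0.499 -2.844
endloop
endfacet
facet normal -0.297 -0.715 0.633
outer loop
vertex 2.425 -0.951 -3.468
vertex 2.666 -0.499 -2.844
vertex 1.165 -0.088 -3.083
endloop
endfacet

endsolid


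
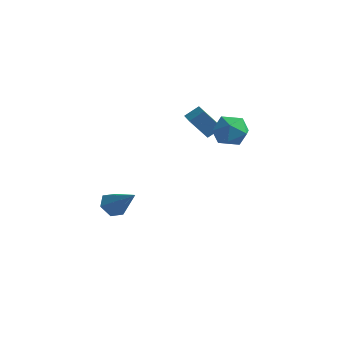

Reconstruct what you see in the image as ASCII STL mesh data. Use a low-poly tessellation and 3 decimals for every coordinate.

solid 
facet normal 0.145 -0.112 0.983
outer loop
vertex 3.346 -1.797 3.628
vertex 2.406 -2.392 3.699
vertex 3.376 -2.904 3.497
endloop
endfacet
facet normal 0.768 -0.055 0.638
outer loop
vertex 3.346 -1.797 3.628
vertex 3.376 -2.904 3.497
vertex 3.979 -2.247 2.828
endloop
endfacet
facet normal 0.770 0.568 0.290
outer loop
vertex 3.346 -1.797 3.628
vertex 3.979 -2.247 2.828
vertex 3.382 -1.33 2.617
endloop
endfacet
facet normal 0.149 0.896 0.419
outer loop
vertex 3.346 -1.797 3.628
vertex 3.382 -1.33 2.617
vertex 2.41 -1.42 3.155
endloop
endfacet
facet normal -0.237 0.475 0.847
outer loop
vertex 3.346 -1.797 3.628
vertex 2.41 -1.42 3.155
vertex 2.406 -2.392 3.699
endloop
endfacet
facet normal 0.801 -0.578 0.154
outer loop
vertex 3.979 -2.247 2.828
vertex 3.376 -2.904 3.497
vertex 3.43 -3.12 2.405
endloop
endfacet
facet normal -0.206 -0.671 0.712
outer loop
vertex 3.376 -2.904 3.497
vertex 2.406 -2.392 3.699
vertex 2.458 -3.21 2.943
endloop
endfacet
facet normal -0.824 0.279 0.493
outer loop
vertex 2.406 -2.392 3.699
vertex 2.41 -1.42 3.155
vertex 1.861 -2.293 2.732
endloop
endfacet
facet normal -0.199 0.959 -0.200
outer loop
vertex 2.41 -1.42 3.155
vertex 3.382 -1.33 2.617
vertex 2.464 -1.636 2.063
endloop
endfacet
facet normal 0.805 0.430 -0.410
outer loop
vertex 3.382 -1.33 2.617
vertex 3.979 -2.247 2.828
vertex 3.434 -2.148 1.861
endloop
endfacet
facet normal -0.149 -0.896 -0.419
outer loop
vertex 2.494 -2.743 1.932
vertex 3.43 -3.12 2.405
vertex 2.458 -3.21 2.943
endloop
endfacet
facet normal -0.770 -0.568 -0.290
outer loop
vertex 2.494 -2.743 1.932
vertex 2.458 -3.21 2.943
vertex 1.861 -2.293 2.732
endloop
endfacet
facet normal -0.768 0.055 -0.638
outer loop
vertex 2.494 -2.743 1.932
vertex 1.861 -2.293 2.732
vertex 2.464 -1.636 2.063
endloop
endfacet
facet normal -0.145 0.112 -0.983
outer loop
vertex 2.494 -2.743 1.932
vertex 2.464 -1.636 2.063
vertex 3.434 -2.148 1.861
endloop
endfacet
facet normal 0.237 -0.475 -0.847
outer loop
vertex 2.494 -2.743 1.932
vertex 3.434 -2.148 1.861
vertex 3.43 -3.12 2.405
endloop
endfacet
facet normal 0.199 -0.959 0.200
outer loop
vertex 2.458 -3.21 2.943
vertex 3.43 -3.12 2.405
vertex 3.376 -2.904 3.497
endloop
endfacet
facet normal -0.805 -0.430 0.410
outer loop
vertex 1.861 -2.293 2.732
vertex 2.458 -3.21 2.943
vertex 2.406 -2.392 3.699
endloop
endfacet
facet normal -0.801 0.578 -0.154
outer loop
vertex 2.464 -1.636 2.063
vertex 1.861 -2.293 2.732
vertex 2.41 -1.42 3.155
endloop
endfacet
facet normal 0.206 0.671 -0.712
outer loop
vertex 3.434 -2.148 1.861
vertex 2.464 -1.636 2.063
vertex 3.382 -1.33 2.617
endloop
endfacet
facet normal 0.824 -0.279 -0.493
outer loop
vertex 3.43 -3.12 2.405
vertex 3.434 -2.148 1.861
vertex 3.979 -2.247 2.828
endloop
endfacet
facet normal -0.822 0.569 -0.001
outer loop
vertex 0.027 -2.517 3.147
vertex 0.479 -1.863 3.755
vertex 0.596 -1.698 1.844
endloop
endfacet
facet normal -0.452 -0.653 -0.608
outer loop
vertex 1.401 -2.257 1.845
vertex 0.027 -2.517 3.147
vertex 0.596 -1.698 1.844
endloop
endfacet
facet normal -0.822 0.570 -0.001
outer loop
vertex 0.596 -1.698 1.844
vertex 0.479 -1.863 3.755
vertex 1.048 -1.045 2.452
endloop
endfacet
facet normal 0.347 0.499 -0.794
outer loop
vertex 1.048 -1.045 2.452
vertex 1.401 -2.257 1.845
vertex 0.596 -1.698 1.844
endloop
endfacet
facet normal -0.347 -0.499 0.794
outer loop
vertex 0.027 -2.517 3.147
vertex 1.284 -2.422 3.756
vertex 0.479 -1.863 3.755
endloop
endfacet
facet normal -0.452 -0.653 -0.607
outer loop
vertex 0.832 -3.075 3.148
vertex 0.027 -2.517 3.147
vertex 1.401 -2.257 1.845
endloop
endfacet
facet normal -0.347 -0.499 0.794
outer loop
vertex 0.832 -3.075 3.148
vertex 1.284 -2.422 3.756
vertex 0.027 -2.517 3.147
endloop
endfacet
facet normal 0.453 0.653 0.607
outer loop
vertex 0.479 -1.863 3.755
vertex 1.284 -2.422 3.756
vertex 1.048 -1.045 2.452
endloop
endfacet
facet normal 0.347 0.499 -0.794
outer loop
vertex 1.853 -1.603 2.453
vertex 1.401 -2.257 1.845
vertex 1.048 -1.045 2.452
endloop
endfacet
facet normal 0.452 0.653 0.608
outer loop
vertex 1.048 -1.045 2.452
vertex 1.284 -2.422 3.756
vertex 1.853 -1.603 2.453
endloop
endfacet
facet normal 0.822 -0.569 0.001
outer loop
vertex 1.853 -1.603 2.453
vertex 0.832 -3.075 3.148
vertex 1.401 -2.257 1.845
endloop
endfacet
facet normal 0.822 -0.570 0.001
outer loop
vertex 1.284 -2.422 3.756
vertex 0.832 -3.075 3.148
vertex 1.853 -1.603 2.453
endloop
endfacet
facet normal -0.786 0.030 -0.618
outer loop
vertex -3.733 -3.215 -5.171
vertex -4.261 -3.458 -4.511
vertex -4.11 -2.605 -4.662
endloop
endfacet
facet normal 0.683 0.668 -0.294
outer loop
vertex -3.733 -3.215 -5.171
vertex -4.11 -2.605 -4.662
vertex -2.579 -3.522 -3.189
endloop
endfacet
facet normal -0.786 0.030 -0.617
outer loop
vertex -4.11 -2.605 -4.662
vertex -4.261 -3.458 -4.511
vertex -4.638 -2.848 -4.001
endloop
endfacet
facet normal 0.124 0.895 0.428
outer loop
vertex -4.11 -2.605 -4.662
vertex -4.638 -2.848 -4.001
vertex -2.579 -3.522 -3.189
endloop
endfacet
facet normal -0.786 0.030 -0.617
outer loop
vertex -4.638 -2.848 -4.001
vertex -4.261 -3.458 -4.511
vertex -4.789 -3.702 -3.85
endloop
endfacet
facet normal -0.296 0.217 0.930
outer loop
vertex -4.638 -2.848 -4.001
vertex -4.789 -3.702 -3.85
vertex -2.579 -3.522 -3.189
endloop
endfacet
facet normal -0.786 0.030 -0.617
outer loop
vertex -4.789 -3.702 -3.85
vertex -4.261 -3.458 -4.511
vertex -4.412 -4.312 -4.36
endloop
endfacet
facet normal -0.156 -0.688 0.708
outer loop
vertex -4.789 -3.702 -3.85
vertex -4.412 -4.312 -4.36
vertex -2.579 -3.522 -3.189
endloop
endfacet
facet normal -0.786 0.030 -0.618
outer loop
vertex -4.412 -4.312 -4.36
vertex -4.261 -3.458 -4.511
vertex -3.884 -4.069 -5.02
endloop
endfacet
facet normal 0.403 -0.915 -0.014
outer loop
vertex -4.412 -4.312 -4.36
vertex -3.884 -4.069 -5.02
vertex -2.579 -3.522 -3.189
endloop
endfacet
facet normal -0.786 0.030 -0.618
outer loop
vertex -3.884 -4.069 -5.02
vertex -4.261 -3.458 -4.511
vertex -3.733 -3.215 -5.171
endloop
endfacet
facet normal 0.823 -0.237 -0.516
outer loop
vertex -3.884 -4.069 -5.02
vertex -3.733 -3.215 -5.171
vertex -2.579 -3.522 -3.189
endloop
endfacet

endsolid


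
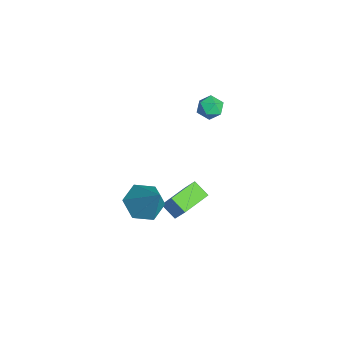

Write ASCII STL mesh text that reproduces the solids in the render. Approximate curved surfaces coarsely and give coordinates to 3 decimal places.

solid 
facet normal -0.548 0.828 0.118
outer loop
vertex 1.108 -0.414 -2.094
vertex 1.794 0.121 -2.664
vertex 0.321 -0.755 -3.362
endloop
endfacet
facet normal -0.660 -0.515 0.548
outer loop
vertex 1.226 -2.121 -3.556
vertex 1.108 -0.414 -2.094
vertex 0.321 -0.755 -3.362
endloop
endfacet
facet normal -0.548 0.828 0.118
outer loop
vertex 0.321 -0.755 -3.362
vertex 1.794 0.121 -2.664
vertex 1.008 -0.219 -3.931
endloop
endfacet
facet normal -0.513 -0.222 -0.829
outer loop
vertex 1.008 -0.219 -3.931
vertex 1.226 -2.121 -3.556
vertex 0.321 -0.755 -3.362
endloop
endfacet
facet normal 0.514 0.223 0.828
outer loop
vertex 1.108 -0.414 -2.094
vertex 2.699 -1.245 -2.858
vertex 1.794 0.121 -2.664
endloop
endfacet
facet normal -0.660 -0.515 0.547
outer loop
vertex 2.012 -1.781 -2.289
vertex 1.108 -0.414 -2.094
vertex 1.226 -2.121 -3.556
endloop
endfacet
facet normal 0.514 0.221 0.829
outer loop
vertex 2.012 -1.781 -2.289
vertex 2.699 -1.245 -2.858
vertex 1.108 -0.414 -2.094
endloop
endfacet
facet normal 0.660 0.515 -0.547
outer loop
vertex 1.794 0.121 -2.664
vertex 2.699 -1.245 -2.858
vertex 1.008 -0.219 -3.931
endloop
endfacet
facet normal -0.515 -0.222 -0.828
outer loop
vertex 1.912 -1.586 -4.126
vertex 1.226 -2.121 -3.556
vertex 1.008 -0.219 -3.931
endloop
endfacet
facet normal 0.660 0.514 -0.548
outer loop
vertex 1.008 -0.219 -3.931
vertex 2.699 -1.245 -2.858
vertex 1.912 -1.586 -4.126
endloop
endfacet
facet normal 0.548 -0.828 -0.118
outer loop
vertex 1.912 -1.586 -4.126
vertex 2.012 -1.781 -2.289
vertex 1.226 -2.121 -3.556
endloop
endfacet
facet normal 0.548 -0.828 -0.118
outer loop
vertex 2.699 -1.245 -2.858
vertex 2.012 -1.781 -2.289
vertex 1.912 -1.586 -4.126
endloop
endfacet
facet normal -0.567 -0.253 -0.784
outer loop
vertex 3.675 -2.994 -2.075
vertex 2.876 -3.319 -1.392
vertex 2.905 -2.279 -1.749
endloop
endfacet
facet normal 0.624 0.758 -0.190
outer loop
vertex 3.675 -2.994 -2.075
vertex 2.905 -2.279 -1.749
vertex 4.124 -2.761 0.332
endloop
endfacet
facet normal -0.567 -0.253 -0.784
outer loop
vertex 2.905 -2.279 -1.749
vertex 2.876 -3.319 -1.392
vertex 2.106 -2.605 -1.066
endloop
endfacet
facet normal -0.132 0.946 0.297
outer loop
vertex 2.905 -2.279 -1.749
vertex 2.106 -2.605 -1.066
vertex 4.124 -2.761 0.332
endloop
endfacet
facet normal -0.567 -0.254 -0.784
outer loop
vertex 2.106 -2.605 -1.066
vertex 2.876 -3.319 -1.392
vertex 2.078 -3.645 -0.709
endloop
endfacet
facet normal -0.530 0.288 0.797
outer loop
vertex 2.106 -2.605 -1.066
vertex 2.078 -3.645 -0.709
vertex 4.124 -2.761 0.332
endloop
endfacet
facet normal -0.567 -0.254 -0.784
outer loop
vertex 2.078 -3.645 -0.709
vertex 2.876 -3.319 -1.392
vertex 2.848 -4.359 -1.035
endloop
endfacet
facet normal -0.173 -0.557 0.812
outer loop
vertex 2.078 -3.645 -0.709
vertex 2.848 -4.359 -1.035
vertex 4.124 -2.761 0.332
endloop
endfacet
facet normal -0.567 -0.254 -0.783
outer loop
vertex 2.848 -4.359 -1.035
vertex 2.876 -3.319 -1.392
vertex 3.646 -4.034 -1.718
endloop
endfacet
facet normal 0.583 -0.744 0.326
outer loop
vertex 2.848 -4.359 -1.035
vertex 3.646 -4.034 -1.718
vertex 4.124 -2.761 0.332
endloop
endfacet
facet normal -0.567 -0.253 -0.784
outer loop
vertex 3.646 -4.034 -1.718
vertex 2.876 -3.319 -1.392
vertex 3.675 -2.994 -2.075
endloop
endfacet
facet normal 0.981 -0.087 -0.175
outer loop
vertex 3.646 -4.034 -1.718
vertex 3.675 -2.994 -2.075
vertex 4.124 -2.761 0.332
endloop
endfacet
facet normal -0.942 0.025 0.334
outer loop
vertex -4.231 1.758 -0.896
vertex -4.182 0.996 -0.701
vertex -3.982 1.55 -0.177
endloop
endfacet
facet normal -0.629 0.661 0.409
outer loop
vertex -4.231 1.758 -0.896
vertex -3.982 1.55 -0.177
vertex -3.621 2.134 -0.565
endloop
endfacet
facet normal -0.414 0.879 -0.236
outer loop
vertex -4.231 1.758 -0.896
vertex -3.621 2.134 -0.565
vertex -3.598 1.94 -1.329
endloop
endfacet
facet normal -0.594 0.378 -0.710
outer loop
vertex -4.231 1.758 -0.896
vertex -3.598 1.94 -1.329
vertex -3.945 1.237 -1.413
endloop
endfacet
facet normal -0.922 -0.151 -0.358
outer loop
vertex -4.231 1.758 -0.896
vertex -3.945 1.237 -1.413
vertex -4.182 0.996 -0.701
endloop
endfacet
facet normal -0.049 0.574 0.818
outer loop
vertex -3.621 2.134 -0.565
vertex -3.982 1.55 -0.177
vertex -3.195 1.603 -0.167
endloop
endfacet
facet normal -0.557 -0.456 0.694
outer loop
vertex -3.982 1.55 -0.177
vertex -4.182 0.996 -0.701
vertex -3.542 0.9 -0.251
endloop
endfacet
facet normal -0.524 -0.738 -0.424
outer loop
vertex -4.182 0.996 -0.701
vertex -3.945 1.237 -1.413
vertex -3.519 0.706 -1.015
endloop
endfacet
facet normal 0.005 0.116 -0.993
outer loop
vertex -3.945 1.237 -1.413
vertex -3.598 1.94 -1.329
vertex -3.158 1.29 -1.403
endloop
endfacet
facet normal 0.298 0.927 -0.226
outer loop
vertex -3.598 1.94 -1.329
vertex -3.621 2.134 -0.565
vertex -2.958 1.844 -0.879
endloop
endfacet
facet normal 0.594 -0.378 0.710
outer loop
vertex -2.909 1.082 -0.684
vertex -3.195 1.603 -0.167
vertex -3.542 0.9 -0.251
endloop
endfacet
facet normal 0.414 -0.879 0.236
outer loop
vertex -2.909 1.082 -0.684
vertex -3.542 0.9 -0.251
vertex -3.519 0.706 -1.015
endloop
endfacet
facet normal 0.629 -0.661 -0.409
outer loop
vertex -2.909 1.082 -0.684
vertex -3.519 0.706 -1.015
vertex -3.158 1.29 -1.403
endloop
endfacet
facet normal 0.942 -0.025 -0.334
outer loop
vertex -2.909 1.082 -0.684
vertex -3.158 1.29 -1.403
vertex -2.958 1.844 -0.879
endloop
endfacet
facet normal 0.922 0.151 0.358
outer loop
vertex -2.909 1.082 -0.684
vertex -2.958 1.844 -0.879
vertex -3.195 1.603 -0.167
endloop
endfacet
facet normal -0.005 -0.116 0.993
outer loop
vertex -3.542 0.9 -0.251
vertex -3.195 1.603 -0.167
vertex -3.982 1.55 -0.177
endloop
endfacet
facet normal -0.298 -0.927 0.226
outer loop
vertex -3.519 0.706 -1.015
vertex -3.542 0.9 -0.251
vertex -4.182 0.996 -0.701
endloop
endfacet
facet normal 0.049 -0.574 -0.818
outer loop
vertex -3.158 1.29 -1.403
vertex -3.519 0.706 -1.015
vertex -3.945 1.237 -1.413
endloop
endfacet
facet normal 0.557 0.456 -0.694
outer loop
vertex -2.958 1.844 -0.879
vertex -3.158 1.29 -1.403
vertex -3.598 1.94 -1.329
endloop
endfacet
facet normal 0.524 0.738 0.424
outer loop
vertex -3.195 1.603 -0.167
vertex -2.958 1.844 -0.879
vertex -3.621 2.134 -0.565
endloop
endfacet

endsolid


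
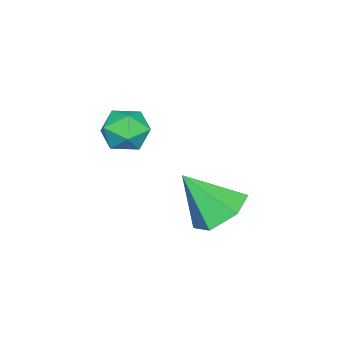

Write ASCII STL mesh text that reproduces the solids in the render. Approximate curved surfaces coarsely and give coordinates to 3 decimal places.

solid 
facet normal -0.162 0.602 -0.782
outer loop
vertex -3.633 2.545 -3.836
vertex -4.138 3.184 -3.239
vertex -3.142 3.291 -3.363
endloop
endfacet
facet normal 0.845 -0.533 -0.036
outer loop
vertex -3.633 2.545 -3.836
vertex -3.142 3.291 -3.363
vertex -3.842 2.076 -1.801
endloop
endfacet
facet normal -0.162 0.603 -0.781
outer loop
vertex -3.142 3.291 -3.363
vertex -4.138 3.184 -3.239
vertex -3.648 3.929 -2.766
endloop
endfacet
facet normal 0.837 0.181 0.516
outer loop
vertex -3.142 3.291 -3.363
vertex -3.648 3.929 -2.766
vertex -3.842 2.076 -1.801
endloop
endfacet
facet normal -0.161 0.602 -0.782
outer loop
vertex -3.648 3.929 -2.766
vertex -4.138 3.184 -3.239
vertex -4.644 3.823 -2.643
endloop
endfacet
facet normal 0.061 0.456 0.888
outer loop
vertex -3.648 3.929 -2.766
vertex -4.644 3.823 -2.643
vertex -3.842 2.076 -1.801
endloop
endfacet
facet normal -0.161 0.602 -0.782
outer loop
vertex -4.644 3.823 -2.643
vertex -4.138 3.184 -3.239
vertex -5.135 3.078 -3.115
endloop
endfacet
facet normal -0.706 0.017 0.708
outer loop
vertex -4.644 3.823 -2.643
vertex -5.135 3.078 -3.115
vertex -3.842 2.076 -1.801
endloop
endfacet
facet normal -0.161 0.603 -0.782
outer loop
vertex -5.135 3.078 -3.115
vertex -4.138 3.184 -3.239
vertex -4.629 2.439 -3.712
endloop
endfacet
facet normal -0.699 -0.698 0.155
outer loop
vertex -5.135 3.078 -3.115
vertex -4.629 2.439 -3.712
vertex -3.842 2.076 -1.801
endloop
endfacet
facet normal -0.161 0.603 -0.782
outer loop
vertex -4.629 2.439 -3.712
vertex -4.138 3.184 -3.239
vertex -3.633 2.545 -3.836
endloop
endfacet
facet normal 0.077 -0.973 -0.216
outer loop
vertex -4.629 2.439 -3.712
vertex -3.633 2.545 -3.836
vertex -3.842 2.076 -1.801
endloop
endfacet
facet normal -0.297 0.596 0.746
outer loop
vertex -3.104 1.449 0.448
vertex -3.631 0.862 0.707
vertex -2.854 0.881 1.001
endloop
endfacet
facet normal 0.384 0.725 0.572
outer loop
vertex -3.104 1.449 0.448
vertex -2.854 0.881 1.001
vertex -2.351 1.105 0.379
endloop
endfacet
facet normal 0.404 0.907 -0.117
outer loop
vertex -3.104 1.449 0.448
vertex -2.351 1.105 0.379
vertex -2.816 1.225 -0.298
endloop
endfacet
facet normal -0.264 0.891 -0.369
outer loop
vertex -3.104 1.449 0.448
vertex -2.816 1.225 -0.298
vertex -3.608 1.074 -0.096
endloop
endfacet
facet normal -0.697 0.698 0.164
outer loop
vertex -3.104 1.449 0.448
vertex -3.608 1.074 -0.096
vertex -3.631 0.862 0.707
endloop
endfacet
facet normal 0.751 0.119 0.650
outer loop
vertex -2.351 1.105 0.379
vertex -2.854 0.881 1.001
vertex -2.412 0.306 0.596
endloop
endfacet
facet normal -0.350 -0.092 0.932
outer loop
vertex -2.854 0.881 1.001
vertex -3.631 0.862 0.707
vertex -3.204 0.155 0.798
endloop
endfacet
facet normal -0.997 0.074 -0.009
outer loop
vertex -3.631 0.862 0.707
vertex -3.608 1.074 -0.096
vertex -3.669 0.275 0.121
endloop
endfacet
facet normal -0.296 0.387 -0.873
outer loop
vertex -3.608 1.074 -0.096
vertex -2.816 1.225 -0.298
vertex -3.166 0.499 -0.501
endloop
endfacet
facet normal 0.783 0.413 -0.465
outer loop
vertex -2.816 1.225 -0.298
vertex -2.351 1.105 0.379
vertex -2.389 0.518 -0.207
endloop
endfacet
facet normal 0.264 -0.891 0.369
outer loop
vertex -2.916 -0.069 0.052
vertex -2.412 0.306 0.596
vertex -3.204 0.155 0.798
endloop
endfacet
facet normal -0.404 -0.907 0.117
outer loop
vertex -2.916 -0.069 0.052
vertex -3.204 0.155 0.798
vertex -3.669 0.275 0.121
endloop
endfacet
facet normal -0.384 -0.725 -0.572
outer loop
vertex -2.916 -0.069 0.052
vertex -3.669 0.275 0.121
vertex -3.166 0.499 -0.501
endloop
endfacet
facet normal 0.297 -0.596 -0.746
outer loop
vertex -2.916 -0.069 0.052
vertex -3.166 0.499 -0.501
vertex -2.389 0.518 -0.207
endloop
endfacet
facet normal 0.697 -0.698 -0.164
outer loop
vertex -2.916 -0.069 0.052
vertex -2.389 0.518 -0.207
vertex -2.412 0.306 0.596
endloop
endfacet
facet normal 0.296 -0.387 0.873
outer loop
vertex -3.204 0.155 0.798
vertex -2.412 0.306 0.596
vertex -2.854 0.881 1.001
endloop
endfacet
facet normal -0.783 -0.413 0.465
outer loop
vertex -3.669 0.275 0.121
vertex -3.204 0.155 0.798
vertex -3.631 0.862 0.707
endloop
endfacet
facet normal -0.751 -0.119 -0.650
outer loop
vertex -3.166 0.499 -0.501
vertex -3.669 0.275 0.121
vertex -3.608 1.074 -0.096
endloop
endfacet
facet normal 0.350 0.092 -0.932
outer loop
vertex -2.389 0.518 -0.207
vertex -3.166 0.499 -0.501
vertex -2.816 1.225 -0.298
endloop
endfacet
facet normal 0.997 -0.074 0.009
outer loop
vertex -2.412 0.306 0.596
vertex -2.389 0.518 -0.207
vertex -2.351 1.105 0.379
endloop
endfacet

endsolid


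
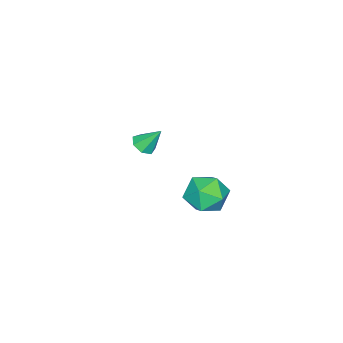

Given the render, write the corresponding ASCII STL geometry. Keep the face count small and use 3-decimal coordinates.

solid 
facet normal 0.181 -0.576 -0.797
outer loop
vertex -1.958 -4.431 0.942
vertex -2.581 -4.203 0.636
vertex -1.913 -3.914 0.579
endloop
endfacet
facet normal 0.831 0.269 0.487
outer loop
vertex -1.958 -4.431 0.942
vertex -1.913 -3.914 0.579
vertex -2.859 -3.317 1.864
endloop
endfacet
facet normal 0.181 -0.576 -0.797
outer loop
vertex -1.913 -3.914 0.579
vertex -2.581 -4.203 0.636
vertex -2.371 -3.615 0.259
endloop
endfacet
facet normal 0.542 0.840 0.009
outer loop
vertex -1.913 -3.914 0.579
vertex -2.371 -3.615 0.259
vertex -2.859 -3.317 1.864
endloop
endfacet
facet normal 0.181 -0.576 -0.797
outer loop
vertex -2.371 -3.615 0.259
vertex -2.581 -4.203 0.636
vertex -2.987 -3.759 0.223
endloop
endfacet
facet normal -0.208 0.948 -0.239
outer loop
vertex -2.371 -3.615 0.259
vertex -2.987 -3.759 0.223
vertex -2.859 -3.317 1.864
endloop
endfacet
facet normal 0.181 -0.576 -0.797
outer loop
vertex -2.987 -3.759 0.223
vertex -2.581 -4.203 0.636
vertex -3.297 -4.237 0.498
endloop
endfacet
facet normal -0.855 0.513 -0.072
outer loop
vertex -2.987 -3.759 0.223
vertex -3.297 -4.237 0.498
vertex -2.859 -3.317 1.864
endloop
endfacet
facet normal 0.181 -0.576 -0.797
outer loop
vertex -3.297 -4.237 0.498
vertex -2.581 -4.203 0.636
vertex -3.068 -4.69 0.877
endloop
endfacet
facet normal -0.912 -0.138 0.386
outer loop
vertex -3.297 -4.237 0.498
vertex -3.068 -4.69 0.877
vertex -2.859 -3.317 1.864
endloop
endfacet
facet normal 0.181 -0.576 -0.797
outer loop
vertex -3.068 -4.69 0.877
vertex -2.581 -4.203 0.636
vertex -2.472 -4.777 1.075
endloop
endfacet
facet normal -0.337 -0.515 0.788
outer loop
vertex -3.068 -4.69 0.877
vertex -2.472 -4.777 1.075
vertex -2.859 -3.317 1.864
endloop
endfacet
facet normal 0.181 -0.576 -0.797
outer loop
vertex -2.472 -4.777 1.075
vertex -2.581 -4.203 0.636
vertex -1.958 -4.431 0.942
endloop
endfacet
facet normal 0.440 -0.334 0.834
outer loop
vertex -2.472 -4.777 1.075
vertex -1.958 -4.431 0.942
vertex -2.859 -3.317 1.864
endloop
endfacet
facet normal 0.283 0.537 0.795
outer loop
vertex 2.62 3.344 3.451
vertex 1.935 2.648 4.164
vertex 3.089 2.35 3.955
endloop
endfacet
facet normal 0.796 0.527 0.299
outer loop
vertex 2.62 3.344 3.451
vertex 3.089 2.35 3.955
vertex 3.342 2.621 2.804
endloop
endfacet
facet normal 0.524 0.796 -0.304
outer loop
vertex 2.62 3.344 3.451
vertex 3.342 2.621 2.804
vertex 2.345 3.086 2.302
endloop
endfacet
facet normal -0.157 0.971 -0.181
outer loop
vertex 2.62 3.344 3.451
vertex 2.345 3.086 2.302
vertex 1.476 3.102 3.142
endloop
endfacet
facet normal -0.306 0.811 0.498
outer loop
vertex 2.62 3.344 3.451
vertex 1.476 3.102 3.142
vertex 1.935 2.648 4.164
endloop
endfacet
facet normal 0.972 -0.154 0.177
outer loop
vertex 3.342 2.621 2.804
vertex 3.089 2.35 3.955
vertex 3.104 1.478 3.118
endloop
endfacet
facet normal 0.142 -0.138 0.980
outer loop
vertex 3.089 2.35 3.955
vertex 1.935 2.648 4.164
vertex 2.235 1.494 3.958
endloop
endfacet
facet normal -0.810 0.306 0.500
outer loop
vertex 1.935 2.648 4.164
vertex 1.476 3.102 3.142
vertex 1.238 1.959 3.456
endloop
endfacet
facet normal -0.568 0.565 -0.599
outer loop
vertex 1.476 3.102 3.142
vertex 2.345 3.086 2.302
vertex 1.491 2.23 2.305
endloop
endfacet
facet normal 0.533 0.281 -0.798
outer loop
vertex 2.345 3.086 2.302
vertex 3.342 2.621 2.804
vertex 2.645 1.932 2.096
endloop
endfacet
facet normal 0.157 -0.971 0.181
outer loop
vertex 1.96 1.236 2.809
vertex 3.104 1.478 3.118
vertex 2.235 1.494 3.958
endloop
endfacet
facet normal -0.524 -0.796 0.304
outer loop
vertex 1.96 1.236 2.809
vertex 2.235 1.494 3.958
vertex 1.238 1.959 3.456
endloop
endfacet
facet normal -0.796 -0.527 -0.299
outer loop
vertex 1.96 1.236 2.809
vertex 1.238 1.959 3.456
vertex 1.491 2.23 2.305
endloop
endfacet
facet normal -0.283 -0.537 -0.795
outer loop
vertex 1.96 1.236 2.809
vertex 1.491 2.23 2.305
vertex 2.645 1.932 2.096
endloop
endfacet
facet normal 0.306 -0.811 -0.498
outer loop
vertex 1.96 1.236 2.809
vertex 2.645 1.932 2.096
vertex 3.104 1.478 3.118
endloop
endfacet
facet normal 0.568 -0.565 0.599
outer loop
vertex 2.235 1.494 3.958
vertex 3.104 1.478 3.118
vertex 3.089 2.35 3.955
endloop
endfacet
facet normal -0.533 -0.281 0.798
outer loop
vertex 1.238 1.959 3.456
vertex 2.235 1.494 3.958
vertex 1.935 2.648 4.164
endloop
endfacet
facet normal -0.972 0.154 -0.177
outer loop
vertex 1.491 2.23 2.305
vertex 1.238 1.959 3.456
vertex 1.476 3.102 3.142
endloop
endfacet
facet normal -0.142 0.138 -0.980
outer loop
vertex 2.645 1.932 2.096
vertex 1.491 2.23 2.305
vertex 2.345 3.086 2.302
endloop
endfacet
facet normal 0.810 -0.306 -0.500
outer loop
vertex 3.104 1.478 3.118
vertex 2.645 1.932 2.096
vertex 3.342 2.621 2.804
endloop
endfacet

endsolid
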